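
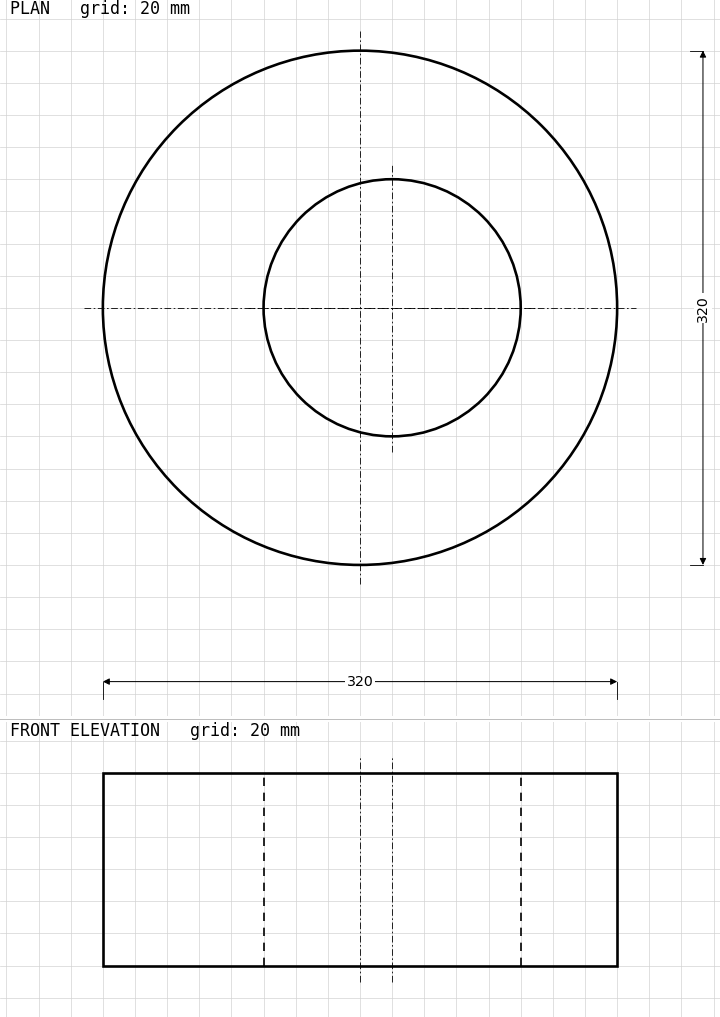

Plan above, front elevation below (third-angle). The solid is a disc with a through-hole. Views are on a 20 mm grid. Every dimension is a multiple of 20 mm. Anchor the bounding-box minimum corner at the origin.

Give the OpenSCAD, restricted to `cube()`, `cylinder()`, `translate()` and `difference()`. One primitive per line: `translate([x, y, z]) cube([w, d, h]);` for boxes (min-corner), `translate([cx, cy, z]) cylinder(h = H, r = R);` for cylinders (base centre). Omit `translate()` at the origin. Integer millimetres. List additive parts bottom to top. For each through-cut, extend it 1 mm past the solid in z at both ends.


difference() {
  translate([160, 160, 0]) cylinder(h = 120, r = 160);
  translate([180, 160, -1]) cylinder(h = 122, r = 80);
}


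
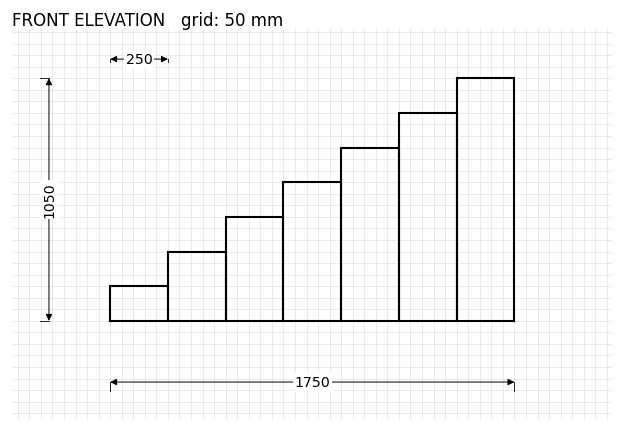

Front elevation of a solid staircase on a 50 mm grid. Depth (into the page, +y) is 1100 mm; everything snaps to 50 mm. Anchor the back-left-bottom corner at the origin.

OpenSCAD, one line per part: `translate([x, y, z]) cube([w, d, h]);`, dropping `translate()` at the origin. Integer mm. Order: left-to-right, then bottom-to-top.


cube([250, 1100, 150]);
translate([250, 0, 0]) cube([250, 1100, 300]);
translate([500, 0, 0]) cube([250, 1100, 450]);
translate([750, 0, 0]) cube([250, 1100, 600]);
translate([1000, 0, 0]) cube([250, 1100, 750]);
translate([1250, 0, 0]) cube([250, 1100, 900]);
translate([1500, 0, 0]) cube([250, 1100, 1050]);


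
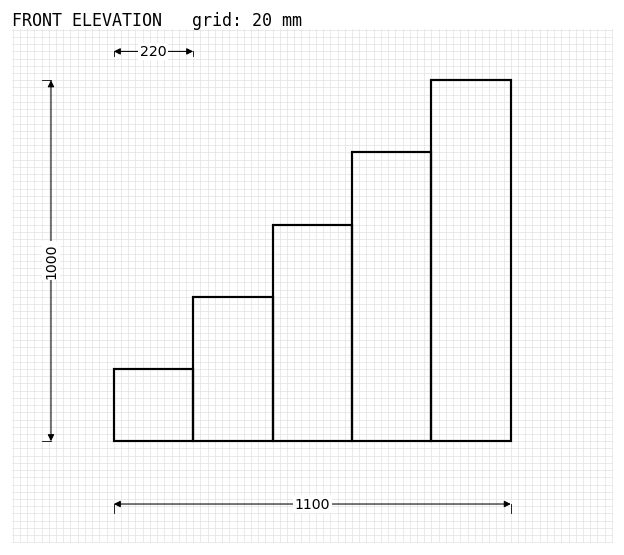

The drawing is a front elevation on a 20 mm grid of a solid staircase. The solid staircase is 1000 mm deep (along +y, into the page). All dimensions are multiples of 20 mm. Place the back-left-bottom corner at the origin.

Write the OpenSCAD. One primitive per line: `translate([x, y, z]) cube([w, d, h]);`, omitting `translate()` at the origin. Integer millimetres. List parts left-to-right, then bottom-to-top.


cube([220, 1000, 200]);
translate([220, 0, 0]) cube([220, 1000, 400]);
translate([440, 0, 0]) cube([220, 1000, 600]);
translate([660, 0, 0]) cube([220, 1000, 800]);
translate([880, 0, 0]) cube([220, 1000, 1000]);


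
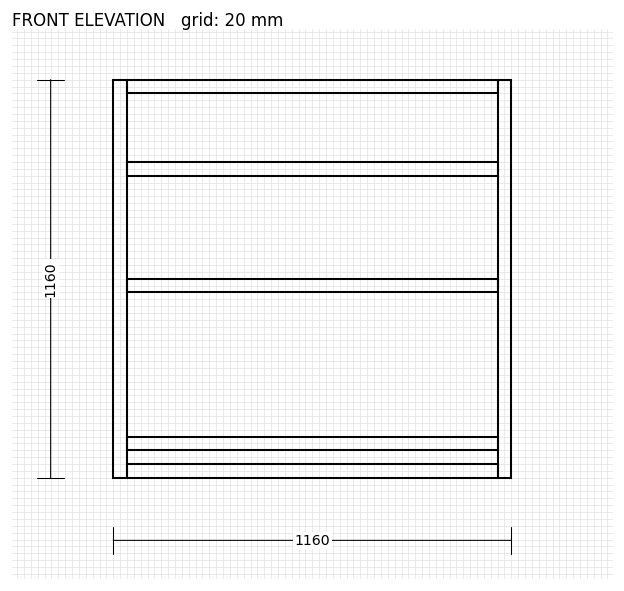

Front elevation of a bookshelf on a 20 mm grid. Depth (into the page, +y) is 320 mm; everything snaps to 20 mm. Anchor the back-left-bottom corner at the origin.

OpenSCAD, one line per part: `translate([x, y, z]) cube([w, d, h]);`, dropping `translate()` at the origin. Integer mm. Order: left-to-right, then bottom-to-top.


cube([40, 320, 1160]);
translate([40, 0, 0]) cube([1080, 320, 40]);
translate([40, 0, 80]) cube([1080, 320, 40]);
translate([40, 0, 540]) cube([1080, 320, 40]);
translate([40, 0, 880]) cube([1080, 320, 40]);
translate([40, 0, 1120]) cube([1080, 320, 40]);
translate([1120, 0, 0]) cube([40, 320, 1160]);


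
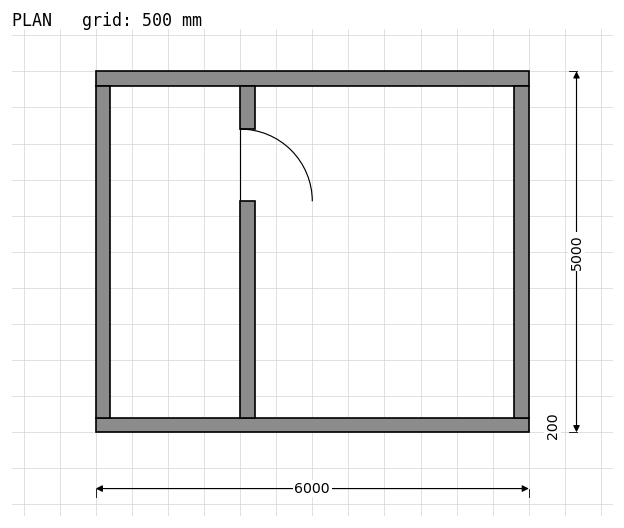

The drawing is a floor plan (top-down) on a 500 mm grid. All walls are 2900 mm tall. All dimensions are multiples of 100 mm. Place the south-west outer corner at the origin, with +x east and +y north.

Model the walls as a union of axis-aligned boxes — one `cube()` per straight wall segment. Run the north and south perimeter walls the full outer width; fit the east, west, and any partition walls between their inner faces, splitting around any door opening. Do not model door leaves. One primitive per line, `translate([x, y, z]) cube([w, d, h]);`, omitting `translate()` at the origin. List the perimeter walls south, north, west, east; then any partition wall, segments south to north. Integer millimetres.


cube([6000, 200, 2900]);
translate([0, 4800, 0]) cube([6000, 200, 2900]);
translate([0, 200, 0]) cube([200, 4600, 2900]);
translate([5800, 200, 0]) cube([200, 4600, 2900]);
translate([2000, 200, 0]) cube([200, 3000, 2900]);
translate([2000, 4200, 0]) cube([200, 600, 2900]);


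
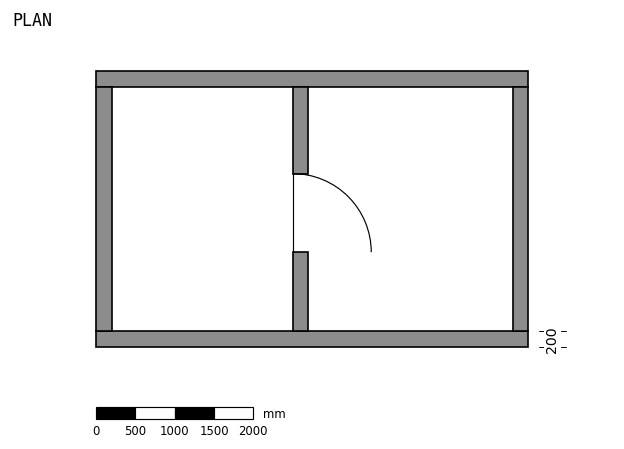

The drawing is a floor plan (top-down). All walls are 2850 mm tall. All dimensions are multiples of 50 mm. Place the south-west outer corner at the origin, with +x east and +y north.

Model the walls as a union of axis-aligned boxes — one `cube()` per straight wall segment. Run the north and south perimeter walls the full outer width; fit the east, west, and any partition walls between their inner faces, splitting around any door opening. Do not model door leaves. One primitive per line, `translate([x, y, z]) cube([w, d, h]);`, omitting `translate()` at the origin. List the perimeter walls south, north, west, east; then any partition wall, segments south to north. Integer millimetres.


cube([5500, 200, 2850]);
translate([0, 3300, 0]) cube([5500, 200, 2850]);
translate([0, 200, 0]) cube([200, 3100, 2850]);
translate([5300, 200, 0]) cube([200, 3100, 2850]);
translate([2500, 200, 0]) cube([200, 1000, 2850]);
translate([2500, 2200, 0]) cube([200, 1100, 2850]);


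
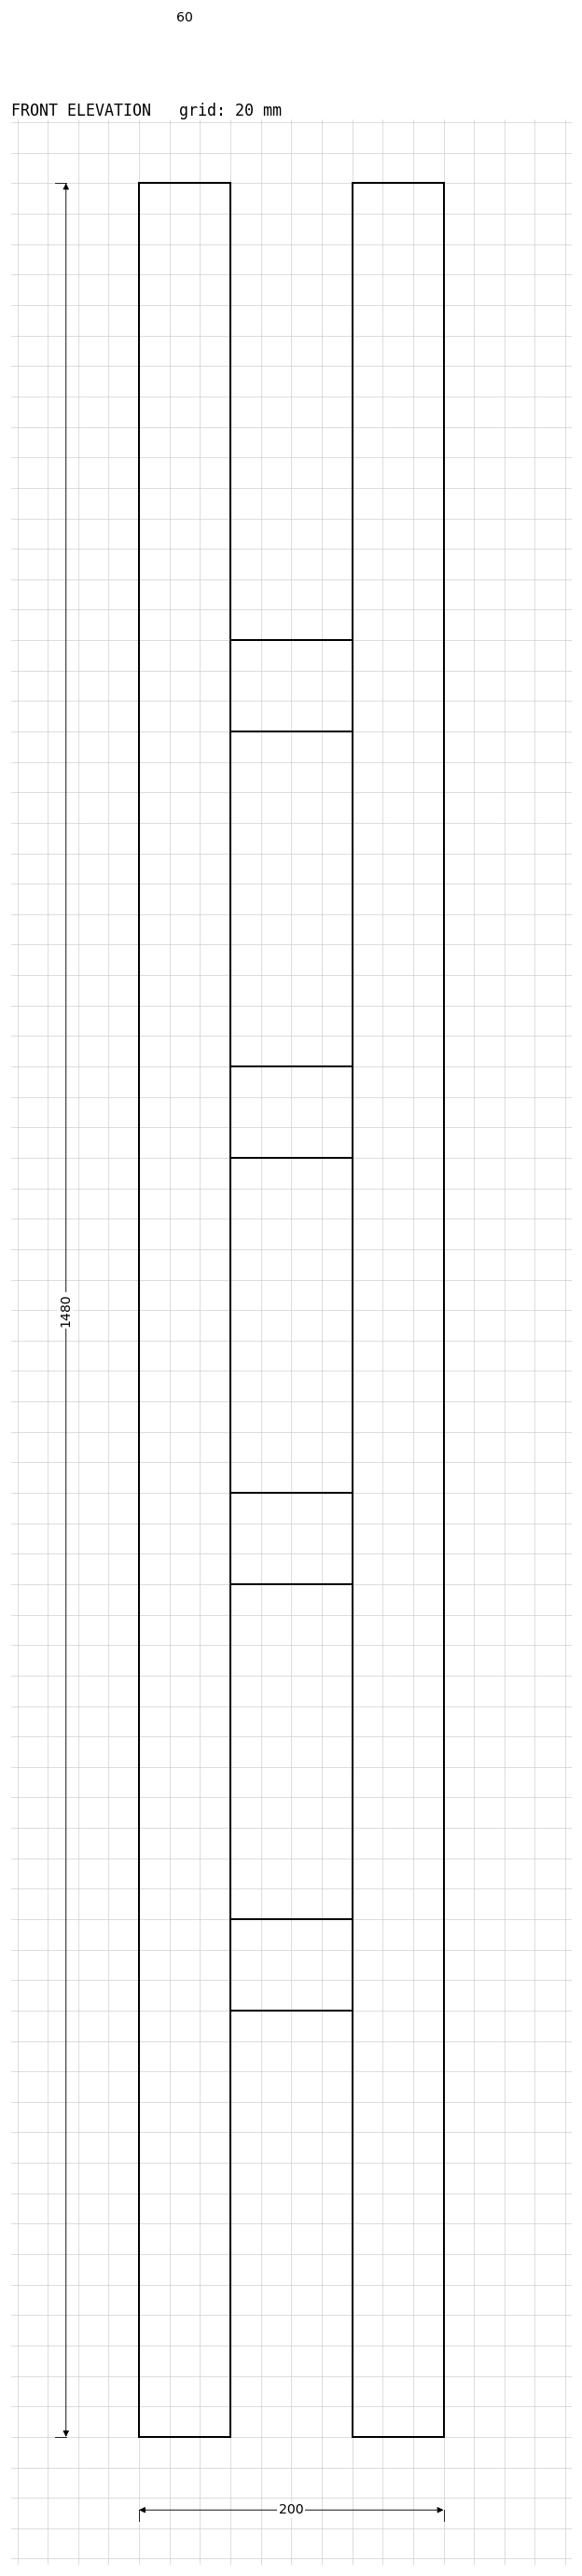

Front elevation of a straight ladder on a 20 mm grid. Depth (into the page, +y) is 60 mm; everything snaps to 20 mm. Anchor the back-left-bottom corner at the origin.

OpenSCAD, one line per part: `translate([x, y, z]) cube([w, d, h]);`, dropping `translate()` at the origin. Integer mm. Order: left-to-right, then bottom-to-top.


cube([60, 60, 1480]);
translate([60, 0, 280]) cube([80, 60, 60]);
translate([60, 0, 560]) cube([80, 60, 60]);
translate([60, 0, 840]) cube([80, 60, 60]);
translate([60, 0, 1120]) cube([80, 60, 60]);
translate([140, 0, 0]) cube([60, 60, 1480]);


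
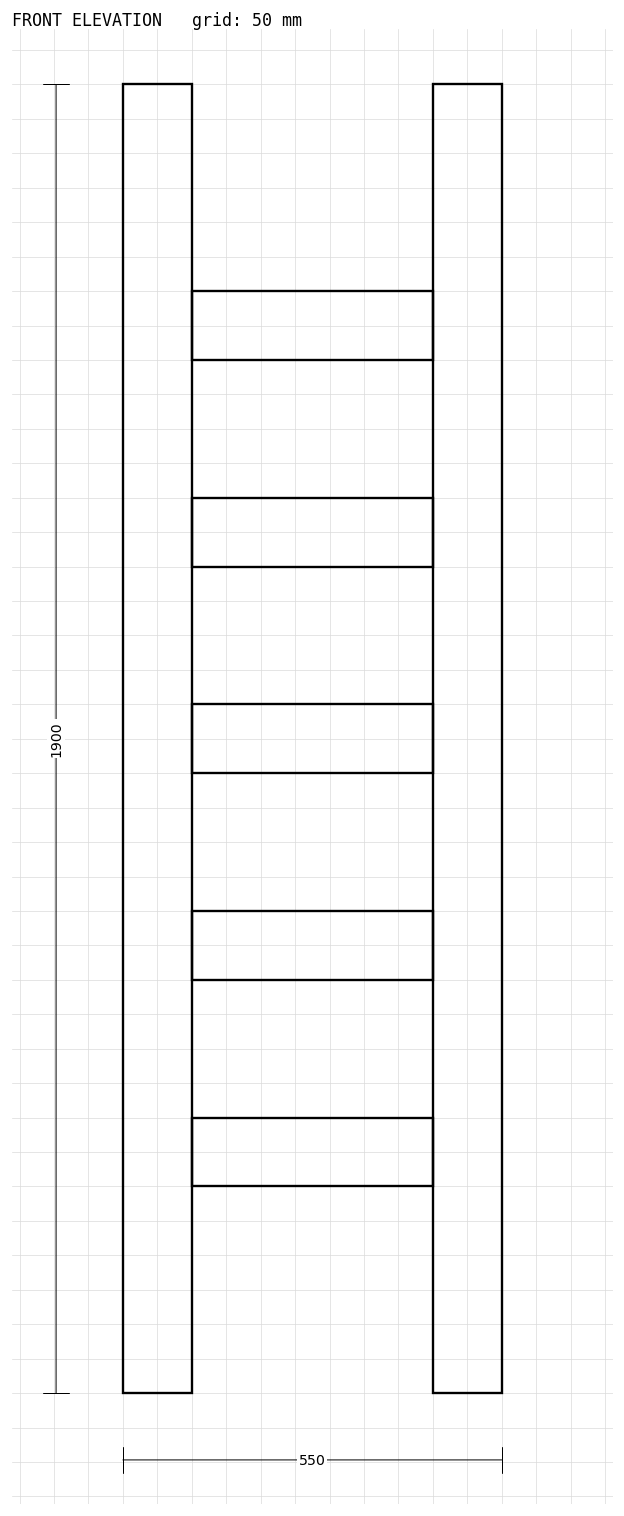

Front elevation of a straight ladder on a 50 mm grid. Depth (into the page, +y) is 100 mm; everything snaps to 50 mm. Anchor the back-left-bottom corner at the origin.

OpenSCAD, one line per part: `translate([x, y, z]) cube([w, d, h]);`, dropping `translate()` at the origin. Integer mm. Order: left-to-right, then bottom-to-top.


cube([100, 100, 1900]);
translate([100, 0, 300]) cube([350, 100, 100]);
translate([100, 0, 600]) cube([350, 100, 100]);
translate([100, 0, 900]) cube([350, 100, 100]);
translate([100, 0, 1200]) cube([350, 100, 100]);
translate([100, 0, 1500]) cube([350, 100, 100]);
translate([450, 0, 0]) cube([100, 100, 1900]);


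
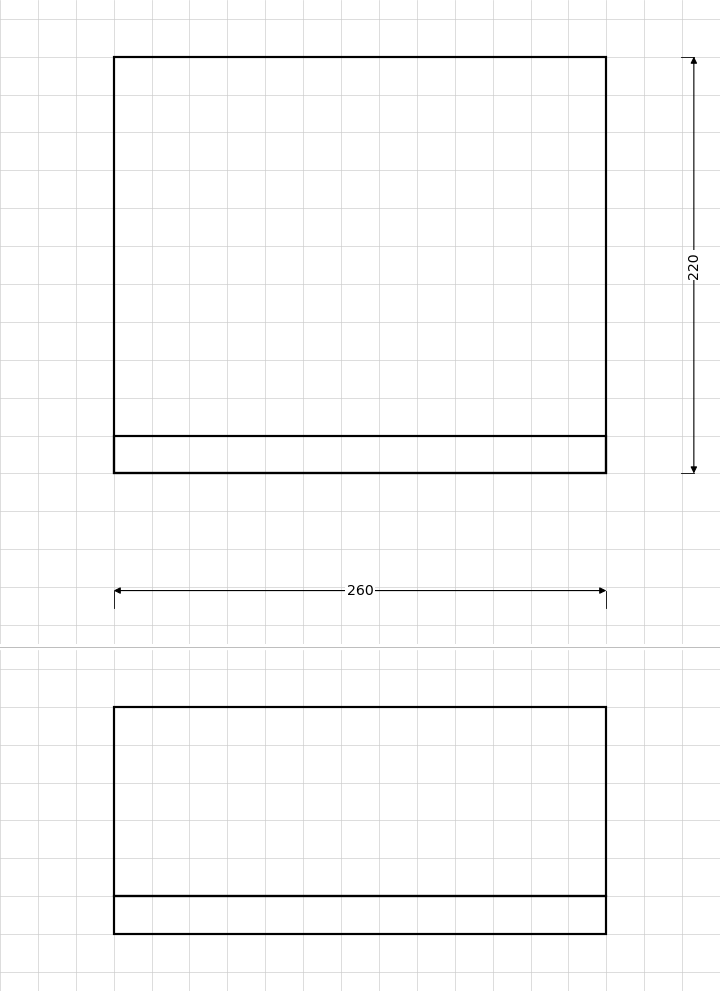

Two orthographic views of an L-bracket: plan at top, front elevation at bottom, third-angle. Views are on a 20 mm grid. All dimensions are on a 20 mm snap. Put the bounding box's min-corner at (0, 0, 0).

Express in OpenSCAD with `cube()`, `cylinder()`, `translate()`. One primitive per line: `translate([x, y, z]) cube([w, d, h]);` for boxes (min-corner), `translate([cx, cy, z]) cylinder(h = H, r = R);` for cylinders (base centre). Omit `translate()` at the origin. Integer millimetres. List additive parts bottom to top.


cube([260, 220, 20]);
translate([0, 0, 20]) cube([260, 20, 100]);


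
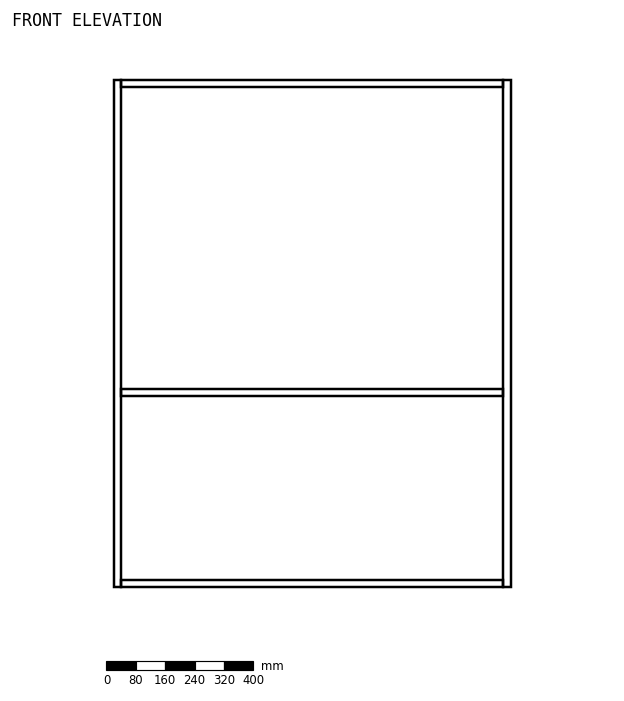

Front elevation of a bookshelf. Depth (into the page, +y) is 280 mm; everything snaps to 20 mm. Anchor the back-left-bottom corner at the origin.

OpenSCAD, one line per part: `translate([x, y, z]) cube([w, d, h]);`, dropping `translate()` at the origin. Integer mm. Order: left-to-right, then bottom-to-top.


cube([20, 280, 1380]);
translate([20, 0, 0]) cube([1040, 280, 20]);
translate([20, 0, 520]) cube([1040, 280, 20]);
translate([20, 0, 1360]) cube([1040, 280, 20]);
translate([1060, 0, 0]) cube([20, 280, 1380]);


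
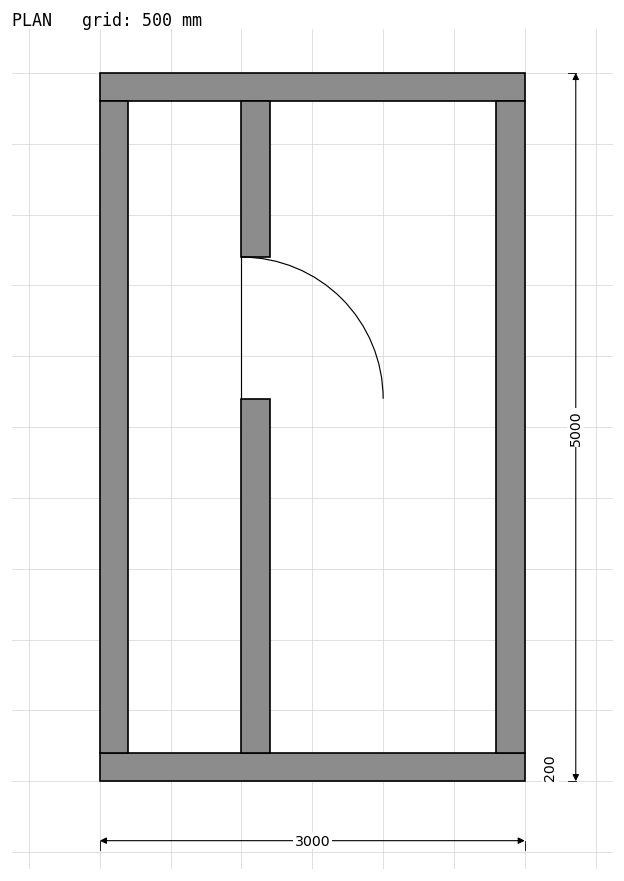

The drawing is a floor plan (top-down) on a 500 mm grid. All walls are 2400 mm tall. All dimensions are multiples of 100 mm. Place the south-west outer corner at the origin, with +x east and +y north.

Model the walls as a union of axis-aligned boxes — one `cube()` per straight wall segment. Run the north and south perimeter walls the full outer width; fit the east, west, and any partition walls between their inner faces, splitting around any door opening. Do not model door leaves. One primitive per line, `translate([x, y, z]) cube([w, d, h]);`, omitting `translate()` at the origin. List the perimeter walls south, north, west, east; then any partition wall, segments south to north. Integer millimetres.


cube([3000, 200, 2400]);
translate([0, 4800, 0]) cube([3000, 200, 2400]);
translate([0, 200, 0]) cube([200, 4600, 2400]);
translate([2800, 200, 0]) cube([200, 4600, 2400]);
translate([1000, 200, 0]) cube([200, 2500, 2400]);
translate([1000, 3700, 0]) cube([200, 1100, 2400]);


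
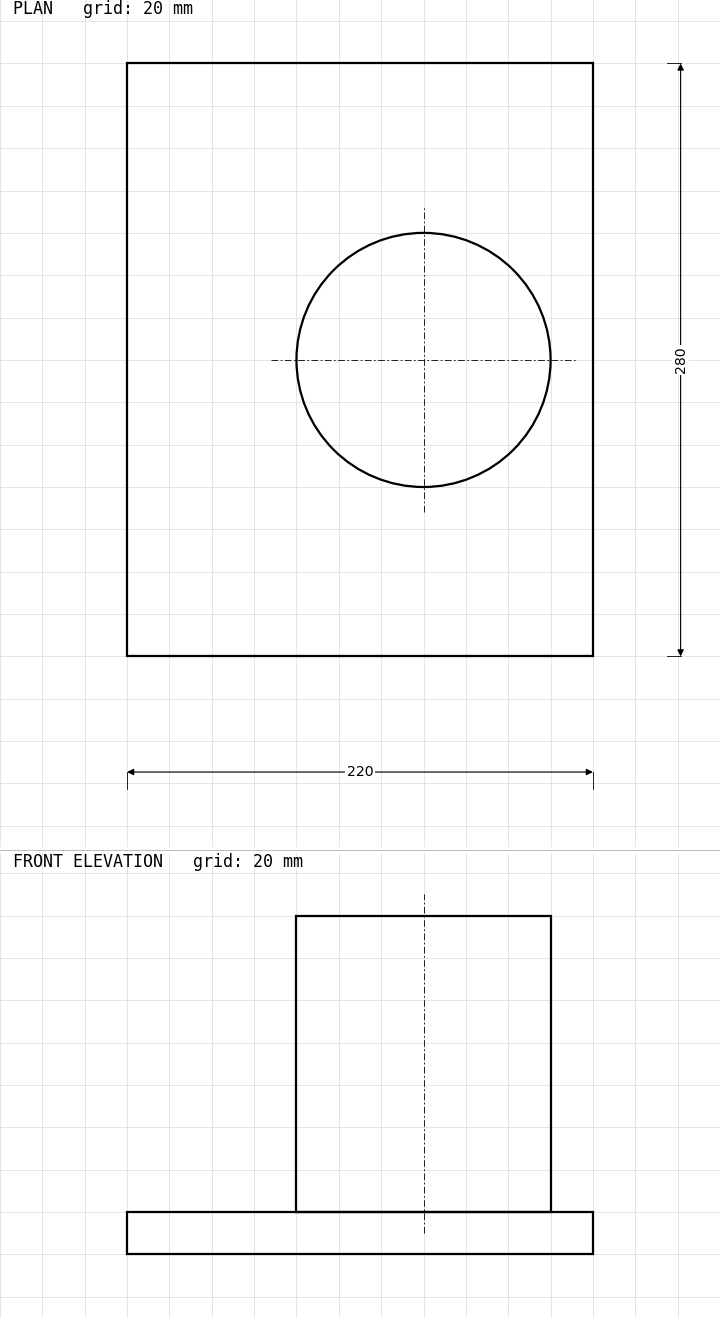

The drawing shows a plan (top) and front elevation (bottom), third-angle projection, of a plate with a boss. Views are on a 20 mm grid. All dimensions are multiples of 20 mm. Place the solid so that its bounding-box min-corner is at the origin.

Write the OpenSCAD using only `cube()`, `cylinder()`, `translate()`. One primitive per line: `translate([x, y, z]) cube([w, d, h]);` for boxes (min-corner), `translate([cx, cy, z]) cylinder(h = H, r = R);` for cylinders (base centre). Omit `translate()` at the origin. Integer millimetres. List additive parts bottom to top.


cube([220, 280, 20]);
translate([140, 140, 20]) cylinder(h = 140, r = 60);


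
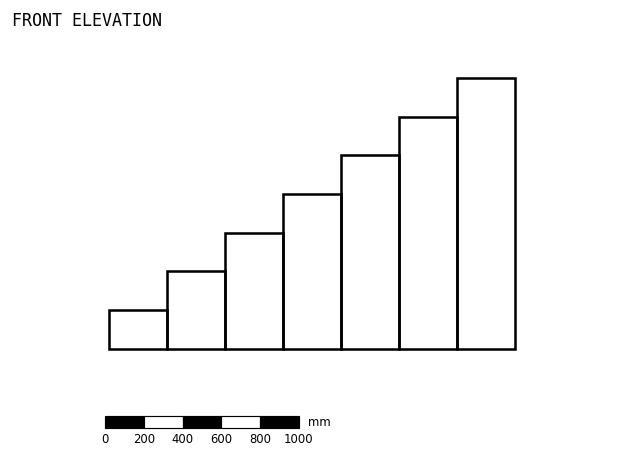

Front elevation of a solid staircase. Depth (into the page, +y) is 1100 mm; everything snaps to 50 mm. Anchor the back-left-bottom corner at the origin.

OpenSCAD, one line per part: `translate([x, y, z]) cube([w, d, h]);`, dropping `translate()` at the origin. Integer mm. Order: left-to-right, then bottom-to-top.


cube([300, 1100, 200]);
translate([300, 0, 0]) cube([300, 1100, 400]);
translate([600, 0, 0]) cube([300, 1100, 600]);
translate([900, 0, 0]) cube([300, 1100, 800]);
translate([1200, 0, 0]) cube([300, 1100, 1000]);
translate([1500, 0, 0]) cube([300, 1100, 1200]);
translate([1800, 0, 0]) cube([300, 1100, 1400]);


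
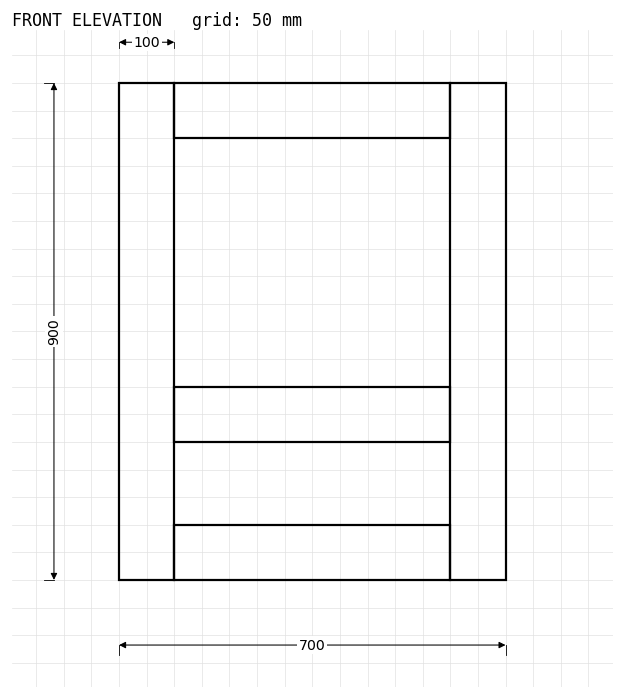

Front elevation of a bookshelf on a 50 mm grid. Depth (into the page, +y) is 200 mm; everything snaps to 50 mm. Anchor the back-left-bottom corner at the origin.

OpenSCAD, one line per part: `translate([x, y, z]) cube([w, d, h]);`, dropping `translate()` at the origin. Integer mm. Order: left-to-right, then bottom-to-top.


cube([100, 200, 900]);
translate([100, 0, 0]) cube([500, 200, 100]);
translate([100, 0, 250]) cube([500, 200, 100]);
translate([100, 0, 800]) cube([500, 200, 100]);
translate([600, 0, 0]) cube([100, 200, 900]);


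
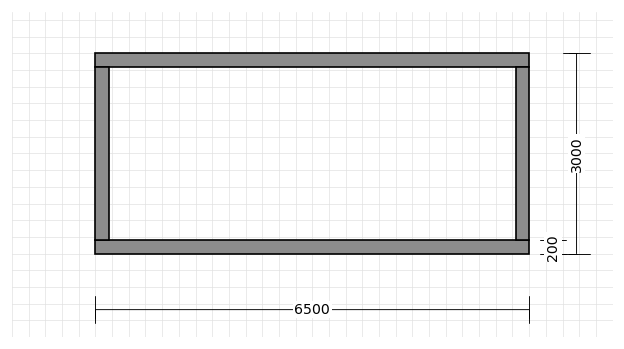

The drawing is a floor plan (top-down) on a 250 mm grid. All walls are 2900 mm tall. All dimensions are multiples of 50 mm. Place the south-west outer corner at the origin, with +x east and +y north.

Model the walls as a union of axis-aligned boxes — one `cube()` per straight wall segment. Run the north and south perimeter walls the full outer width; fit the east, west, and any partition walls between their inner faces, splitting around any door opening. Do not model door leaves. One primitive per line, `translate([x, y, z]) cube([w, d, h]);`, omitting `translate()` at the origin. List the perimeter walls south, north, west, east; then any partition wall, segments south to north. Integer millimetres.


cube([6500, 200, 2900]);
translate([0, 2800, 0]) cube([6500, 200, 2900]);
translate([0, 200, 0]) cube([200, 2600, 2900]);
translate([6300, 200, 0]) cube([200, 2600, 2900]);


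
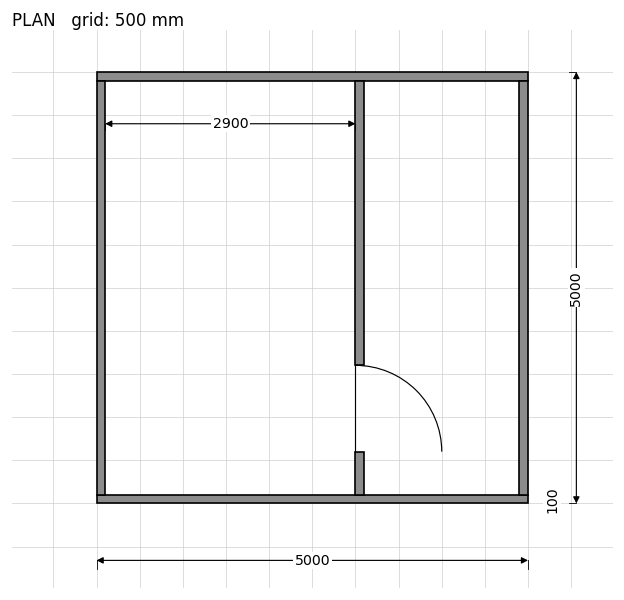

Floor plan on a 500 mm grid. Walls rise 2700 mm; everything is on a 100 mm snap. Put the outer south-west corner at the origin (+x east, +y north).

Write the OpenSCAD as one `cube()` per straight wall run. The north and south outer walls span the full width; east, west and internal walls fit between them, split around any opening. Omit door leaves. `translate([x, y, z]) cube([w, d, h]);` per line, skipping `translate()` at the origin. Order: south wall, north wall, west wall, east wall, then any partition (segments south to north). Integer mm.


cube([5000, 100, 2700]);
translate([0, 4900, 0]) cube([5000, 100, 2700]);
translate([0, 100, 0]) cube([100, 4800, 2700]);
translate([4900, 100, 0]) cube([100, 4800, 2700]);
translate([3000, 100, 0]) cube([100, 500, 2700]);
translate([3000, 1600, 0]) cube([100, 3300, 2700]);


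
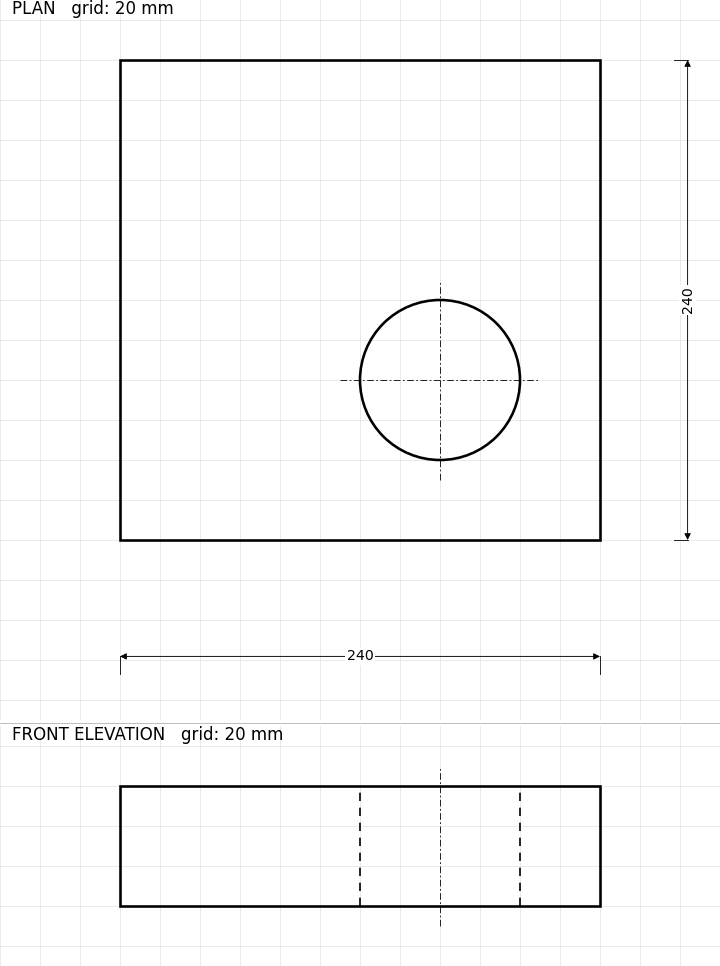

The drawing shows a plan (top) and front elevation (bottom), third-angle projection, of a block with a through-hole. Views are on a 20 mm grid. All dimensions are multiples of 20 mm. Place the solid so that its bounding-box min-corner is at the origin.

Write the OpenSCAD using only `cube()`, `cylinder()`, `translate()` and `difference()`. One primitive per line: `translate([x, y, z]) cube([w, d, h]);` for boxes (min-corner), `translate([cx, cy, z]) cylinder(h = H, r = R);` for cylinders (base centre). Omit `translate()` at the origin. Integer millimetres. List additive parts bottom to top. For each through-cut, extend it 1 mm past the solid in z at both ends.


difference() {
  cube([240, 240, 60]);
  translate([160, 80, -1]) cylinder(h = 62, r = 40);
}


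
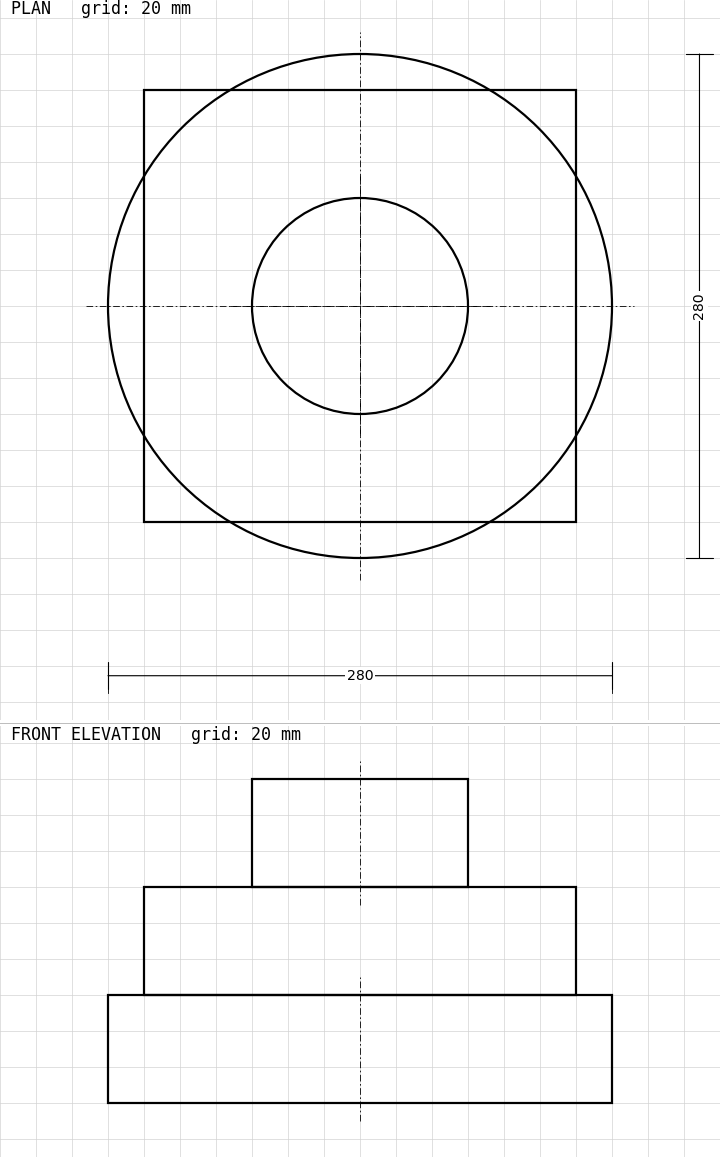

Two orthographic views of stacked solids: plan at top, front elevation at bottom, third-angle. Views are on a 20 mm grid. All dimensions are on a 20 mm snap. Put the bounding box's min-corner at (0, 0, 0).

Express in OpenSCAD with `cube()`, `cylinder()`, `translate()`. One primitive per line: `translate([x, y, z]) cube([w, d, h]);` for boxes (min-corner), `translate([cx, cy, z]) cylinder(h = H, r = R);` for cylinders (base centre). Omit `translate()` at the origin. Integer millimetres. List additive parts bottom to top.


translate([140, 140, 0]) cylinder(h = 60, r = 140);
translate([20, 20, 60]) cube([240, 240, 60]);
translate([140, 140, 120]) cylinder(h = 60, r = 60);


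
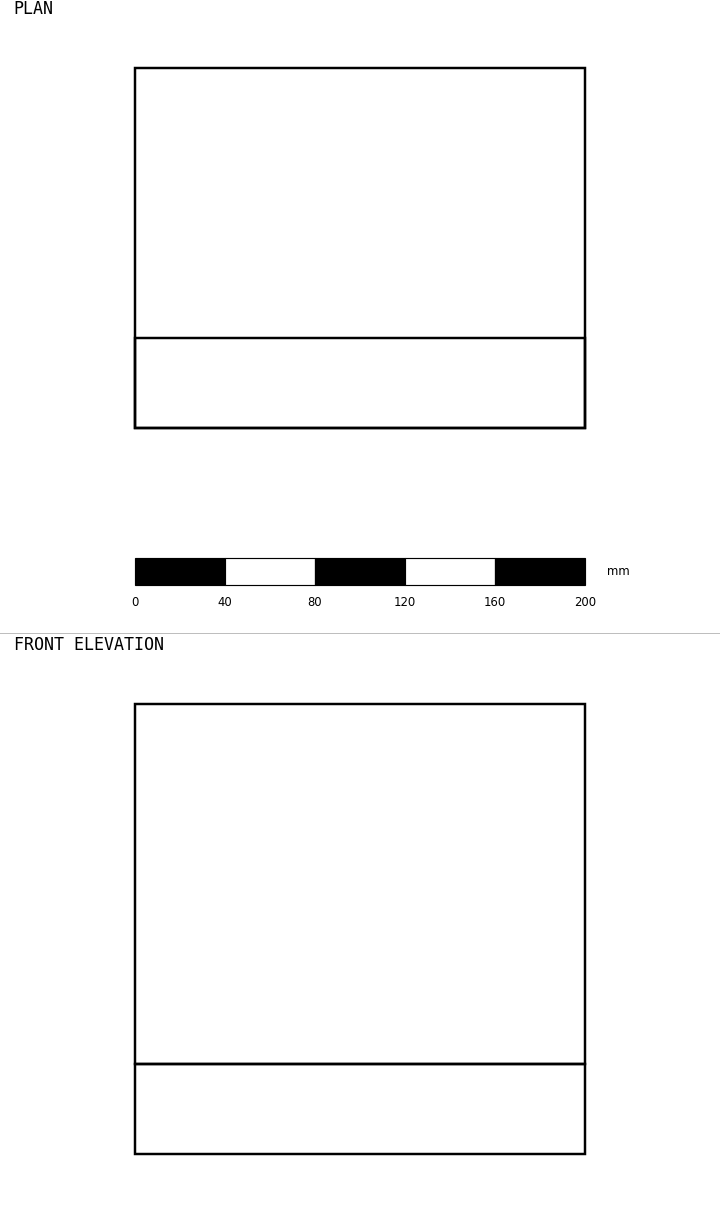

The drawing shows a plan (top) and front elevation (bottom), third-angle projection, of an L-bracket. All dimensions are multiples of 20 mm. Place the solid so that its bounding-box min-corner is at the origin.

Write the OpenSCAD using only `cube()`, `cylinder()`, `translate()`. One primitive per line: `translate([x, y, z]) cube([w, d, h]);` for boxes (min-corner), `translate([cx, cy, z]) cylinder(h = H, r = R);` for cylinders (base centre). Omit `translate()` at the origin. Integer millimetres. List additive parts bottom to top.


cube([200, 160, 40]);
translate([0, 0, 40]) cube([200, 40, 160]);


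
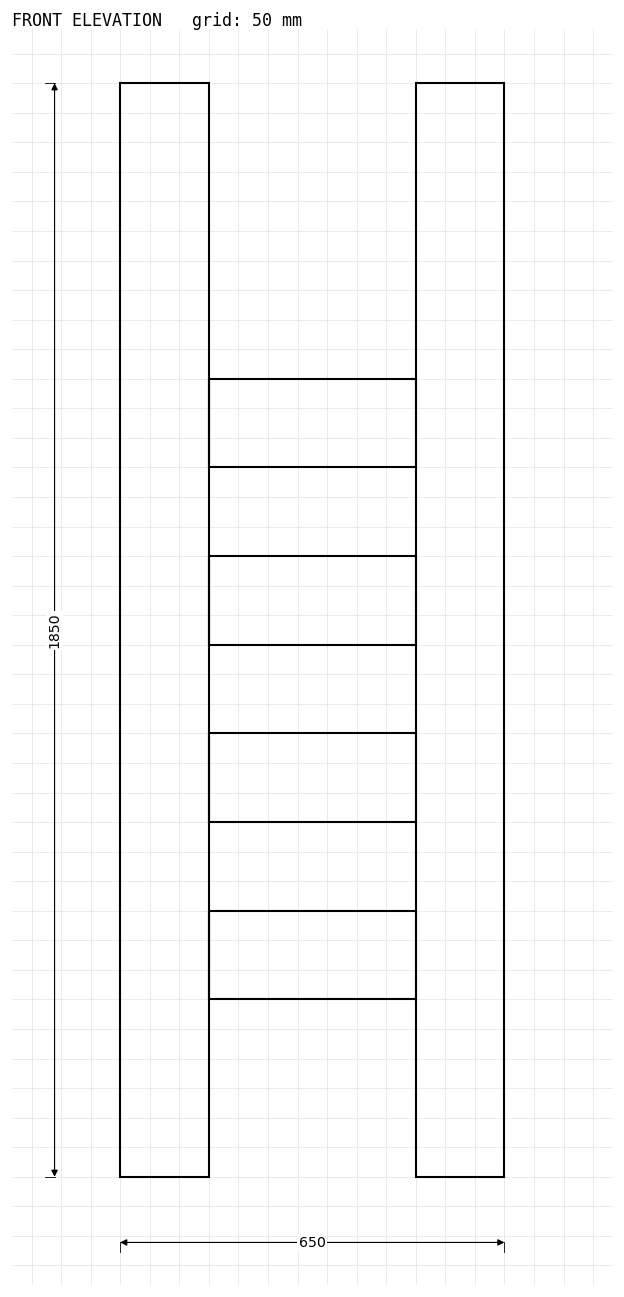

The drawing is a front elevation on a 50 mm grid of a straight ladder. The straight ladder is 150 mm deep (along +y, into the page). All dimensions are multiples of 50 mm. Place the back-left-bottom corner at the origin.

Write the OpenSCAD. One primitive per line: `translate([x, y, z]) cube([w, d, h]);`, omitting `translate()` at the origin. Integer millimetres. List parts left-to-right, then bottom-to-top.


cube([150, 150, 1850]);
translate([150, 0, 300]) cube([350, 150, 150]);
translate([150, 0, 600]) cube([350, 150, 150]);
translate([150, 0, 900]) cube([350, 150, 150]);
translate([150, 0, 1200]) cube([350, 150, 150]);
translate([500, 0, 0]) cube([150, 150, 1850]);


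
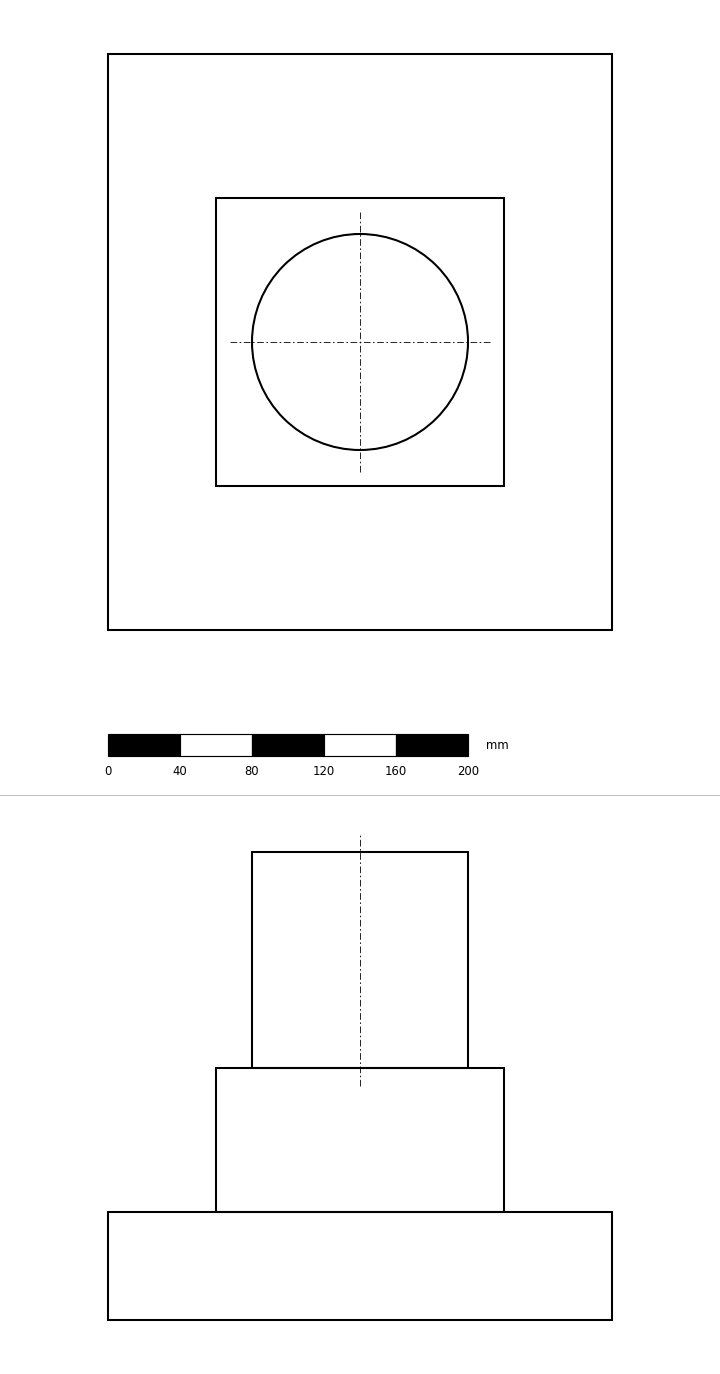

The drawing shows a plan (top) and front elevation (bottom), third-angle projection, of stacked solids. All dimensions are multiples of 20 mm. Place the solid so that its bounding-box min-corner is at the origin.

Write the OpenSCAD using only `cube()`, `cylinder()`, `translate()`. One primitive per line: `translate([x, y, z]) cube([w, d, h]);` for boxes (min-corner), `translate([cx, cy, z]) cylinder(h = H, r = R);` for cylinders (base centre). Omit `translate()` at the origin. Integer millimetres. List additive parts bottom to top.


cube([280, 320, 60]);
translate([60, 80, 60]) cube([160, 160, 80]);
translate([140, 160, 140]) cylinder(h = 120, r = 60);


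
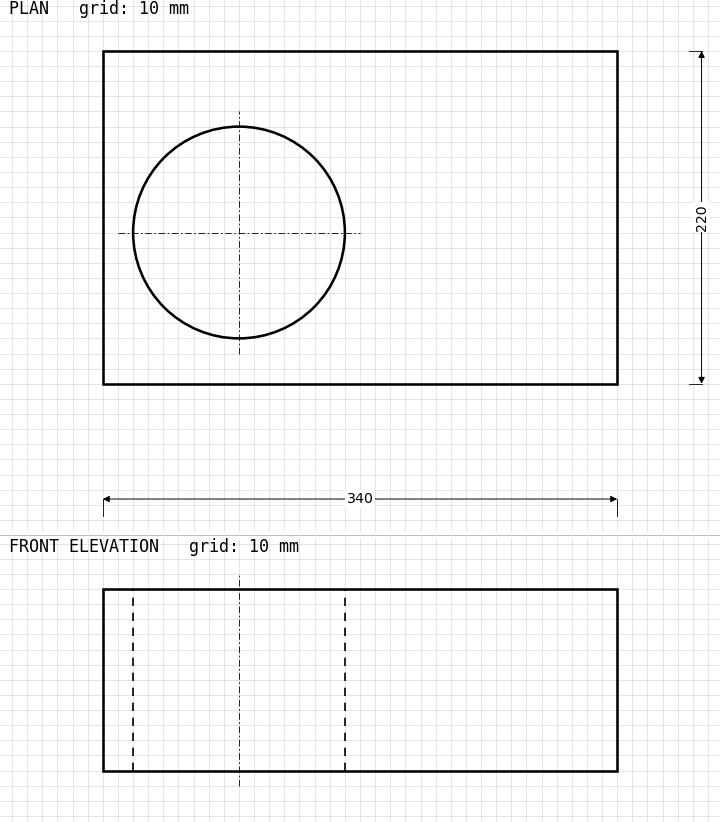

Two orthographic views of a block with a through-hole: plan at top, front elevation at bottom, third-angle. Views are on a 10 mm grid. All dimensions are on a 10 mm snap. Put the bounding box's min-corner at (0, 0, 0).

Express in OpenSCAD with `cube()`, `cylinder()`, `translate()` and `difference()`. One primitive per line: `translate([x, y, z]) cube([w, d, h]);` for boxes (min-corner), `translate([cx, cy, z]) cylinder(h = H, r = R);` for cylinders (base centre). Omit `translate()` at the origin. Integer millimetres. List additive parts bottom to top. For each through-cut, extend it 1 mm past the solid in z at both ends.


difference() {
  cube([340, 220, 120]);
  translate([90, 100, -1]) cylinder(h = 122, r = 70);
}


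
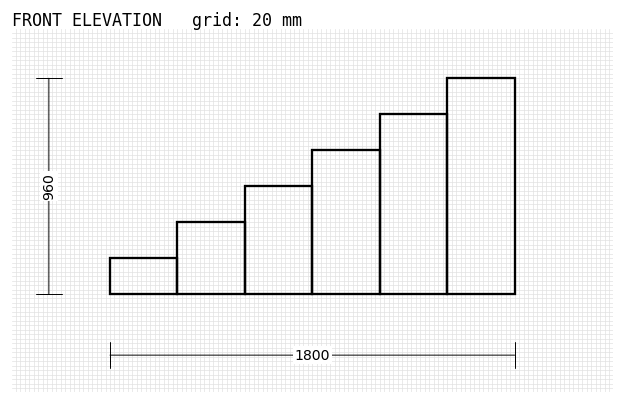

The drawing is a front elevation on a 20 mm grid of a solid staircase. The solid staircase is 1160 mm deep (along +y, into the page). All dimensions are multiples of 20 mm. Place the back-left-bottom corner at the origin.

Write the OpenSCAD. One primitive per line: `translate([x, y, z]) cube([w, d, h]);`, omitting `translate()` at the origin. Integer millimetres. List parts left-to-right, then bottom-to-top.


cube([300, 1160, 160]);
translate([300, 0, 0]) cube([300, 1160, 320]);
translate([600, 0, 0]) cube([300, 1160, 480]);
translate([900, 0, 0]) cube([300, 1160, 640]);
translate([1200, 0, 0]) cube([300, 1160, 800]);
translate([1500, 0, 0]) cube([300, 1160, 960]);


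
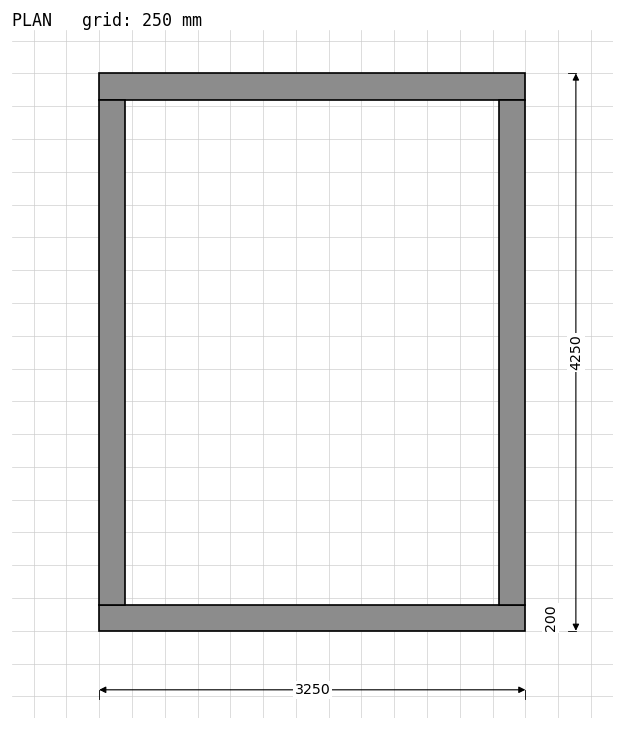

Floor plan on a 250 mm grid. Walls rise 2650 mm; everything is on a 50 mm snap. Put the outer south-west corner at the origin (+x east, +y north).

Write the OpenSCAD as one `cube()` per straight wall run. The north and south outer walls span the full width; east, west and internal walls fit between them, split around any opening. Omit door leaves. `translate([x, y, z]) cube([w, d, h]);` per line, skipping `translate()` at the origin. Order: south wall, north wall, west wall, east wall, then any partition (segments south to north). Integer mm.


cube([3250, 200, 2650]);
translate([0, 4050, 0]) cube([3250, 200, 2650]);
translate([0, 200, 0]) cube([200, 3850, 2650]);
translate([3050, 200, 0]) cube([200, 3850, 2650]);


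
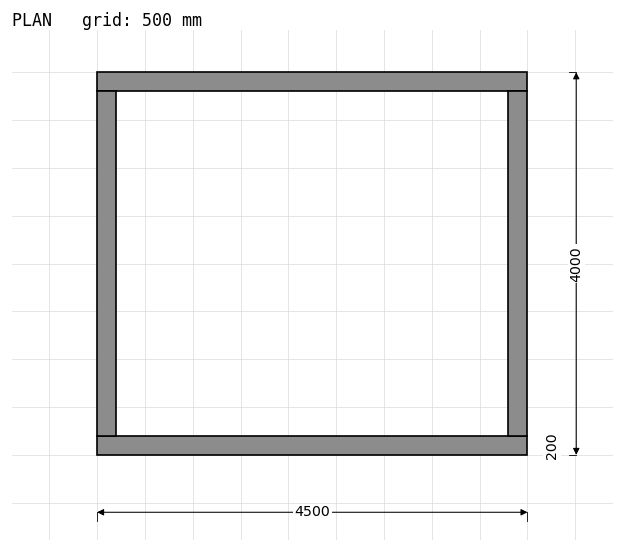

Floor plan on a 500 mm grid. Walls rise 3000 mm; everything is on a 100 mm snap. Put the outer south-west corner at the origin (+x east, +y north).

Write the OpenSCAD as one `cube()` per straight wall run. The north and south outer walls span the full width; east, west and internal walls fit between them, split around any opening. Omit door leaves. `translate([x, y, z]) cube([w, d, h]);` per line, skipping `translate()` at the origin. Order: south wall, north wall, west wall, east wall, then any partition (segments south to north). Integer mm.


cube([4500, 200, 3000]);
translate([0, 3800, 0]) cube([4500, 200, 3000]);
translate([0, 200, 0]) cube([200, 3600, 3000]);
translate([4300, 200, 0]) cube([200, 3600, 3000]);


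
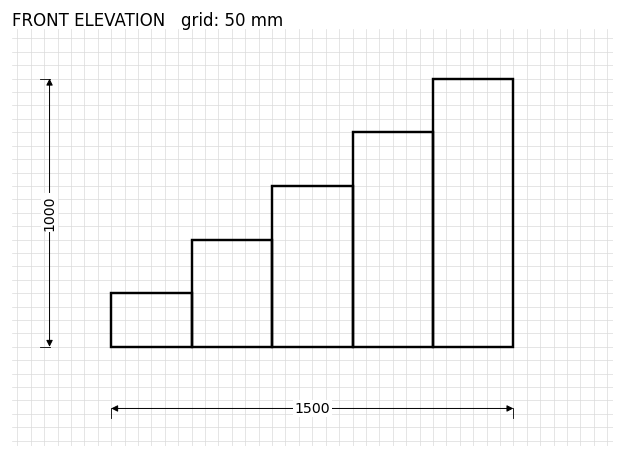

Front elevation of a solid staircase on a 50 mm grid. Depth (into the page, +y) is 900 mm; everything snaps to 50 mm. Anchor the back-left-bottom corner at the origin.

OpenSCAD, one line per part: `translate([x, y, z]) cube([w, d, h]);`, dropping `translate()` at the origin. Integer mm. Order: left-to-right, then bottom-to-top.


cube([300, 900, 200]);
translate([300, 0, 0]) cube([300, 900, 400]);
translate([600, 0, 0]) cube([300, 900, 600]);
translate([900, 0, 0]) cube([300, 900, 800]);
translate([1200, 0, 0]) cube([300, 900, 1000]);


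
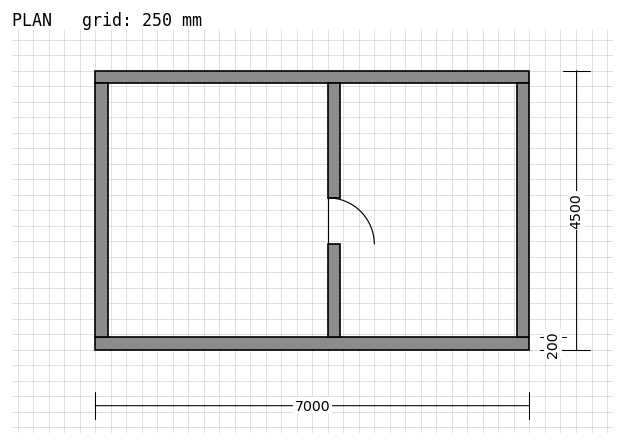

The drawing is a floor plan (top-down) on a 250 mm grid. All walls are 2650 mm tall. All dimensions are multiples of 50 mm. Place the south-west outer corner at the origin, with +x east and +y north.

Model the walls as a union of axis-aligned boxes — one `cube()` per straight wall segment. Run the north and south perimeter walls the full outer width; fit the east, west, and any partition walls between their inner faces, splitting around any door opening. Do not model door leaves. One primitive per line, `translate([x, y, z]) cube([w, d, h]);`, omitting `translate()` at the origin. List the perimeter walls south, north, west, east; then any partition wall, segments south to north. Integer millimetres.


cube([7000, 200, 2650]);
translate([0, 4300, 0]) cube([7000, 200, 2650]);
translate([0, 200, 0]) cube([200, 4100, 2650]);
translate([6800, 200, 0]) cube([200, 4100, 2650]);
translate([3750, 200, 0]) cube([200, 1500, 2650]);
translate([3750, 2450, 0]) cube([200, 1850, 2650]);


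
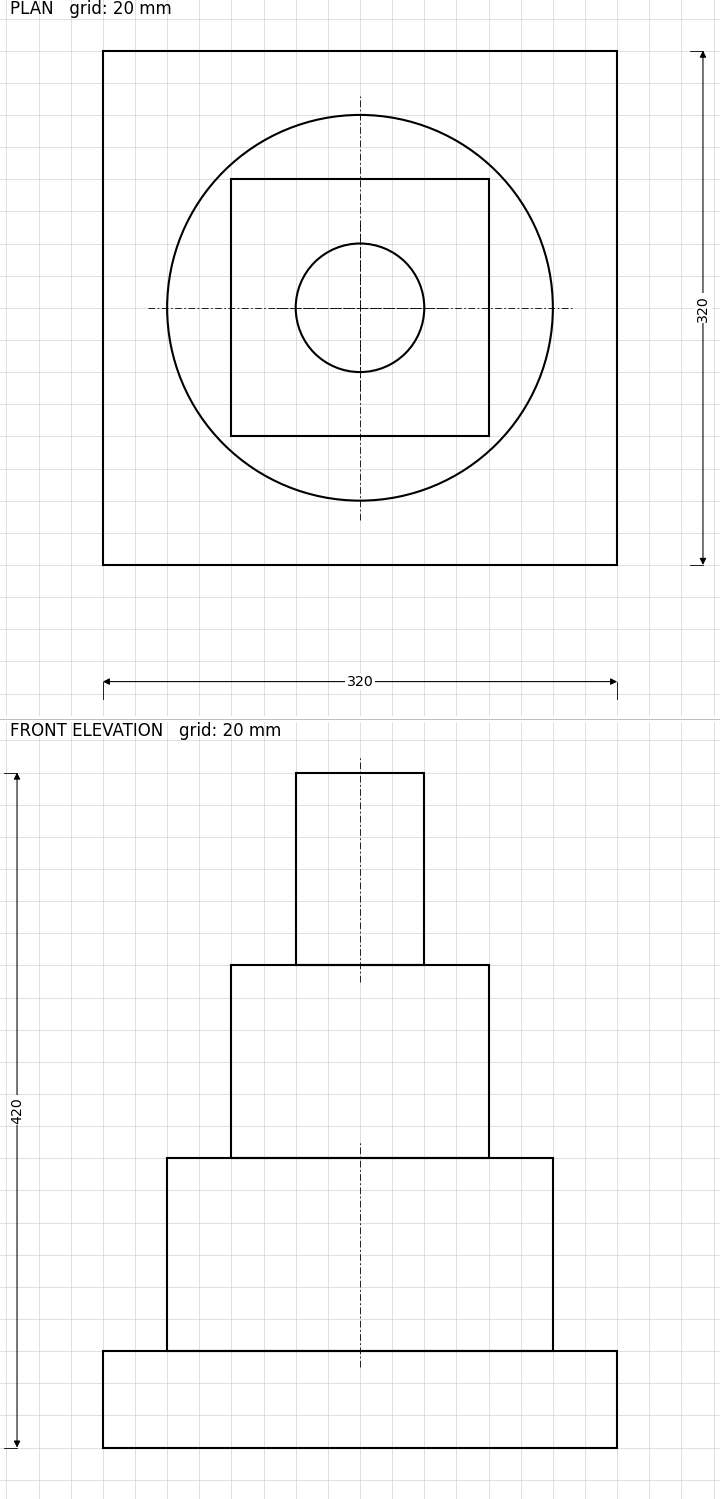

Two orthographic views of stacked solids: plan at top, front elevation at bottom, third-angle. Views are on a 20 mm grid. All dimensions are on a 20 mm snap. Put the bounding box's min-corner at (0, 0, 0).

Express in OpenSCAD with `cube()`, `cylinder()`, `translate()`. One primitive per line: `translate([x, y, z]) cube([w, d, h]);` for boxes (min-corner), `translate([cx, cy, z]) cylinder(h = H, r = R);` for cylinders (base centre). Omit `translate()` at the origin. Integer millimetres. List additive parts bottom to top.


cube([320, 320, 60]);
translate([160, 160, 60]) cylinder(h = 120, r = 120);
translate([80, 80, 180]) cube([160, 160, 120]);
translate([160, 160, 300]) cylinder(h = 120, r = 40);


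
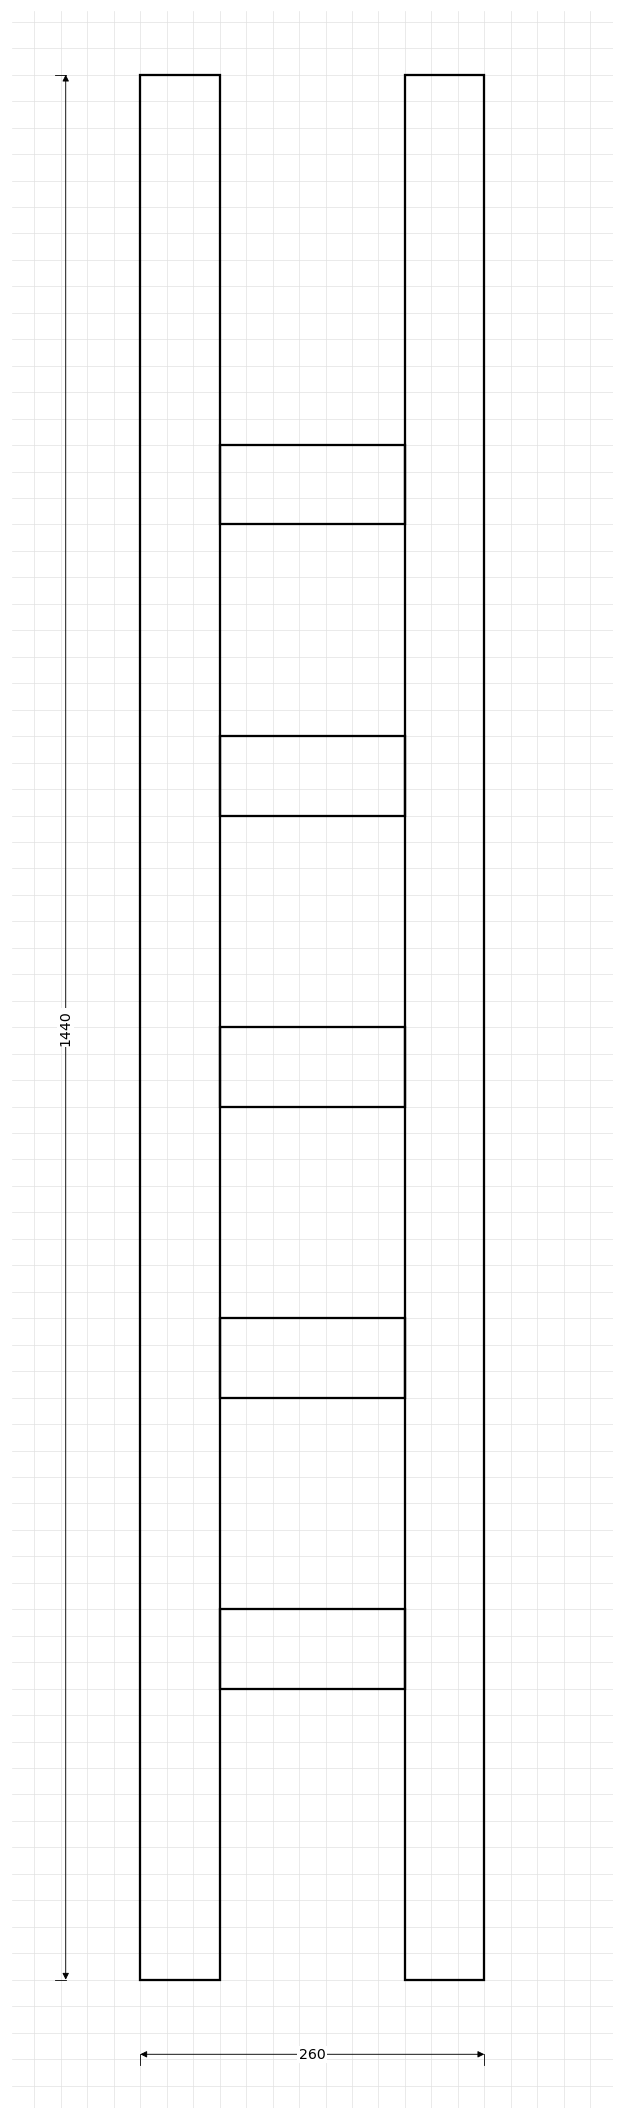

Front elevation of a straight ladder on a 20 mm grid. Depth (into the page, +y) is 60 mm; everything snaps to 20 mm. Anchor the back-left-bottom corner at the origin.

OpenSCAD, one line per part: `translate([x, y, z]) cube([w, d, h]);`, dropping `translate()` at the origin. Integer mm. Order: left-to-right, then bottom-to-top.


cube([60, 60, 1440]);
translate([60, 0, 220]) cube([140, 60, 60]);
translate([60, 0, 440]) cube([140, 60, 60]);
translate([60, 0, 660]) cube([140, 60, 60]);
translate([60, 0, 880]) cube([140, 60, 60]);
translate([60, 0, 1100]) cube([140, 60, 60]);
translate([200, 0, 0]) cube([60, 60, 1440]);


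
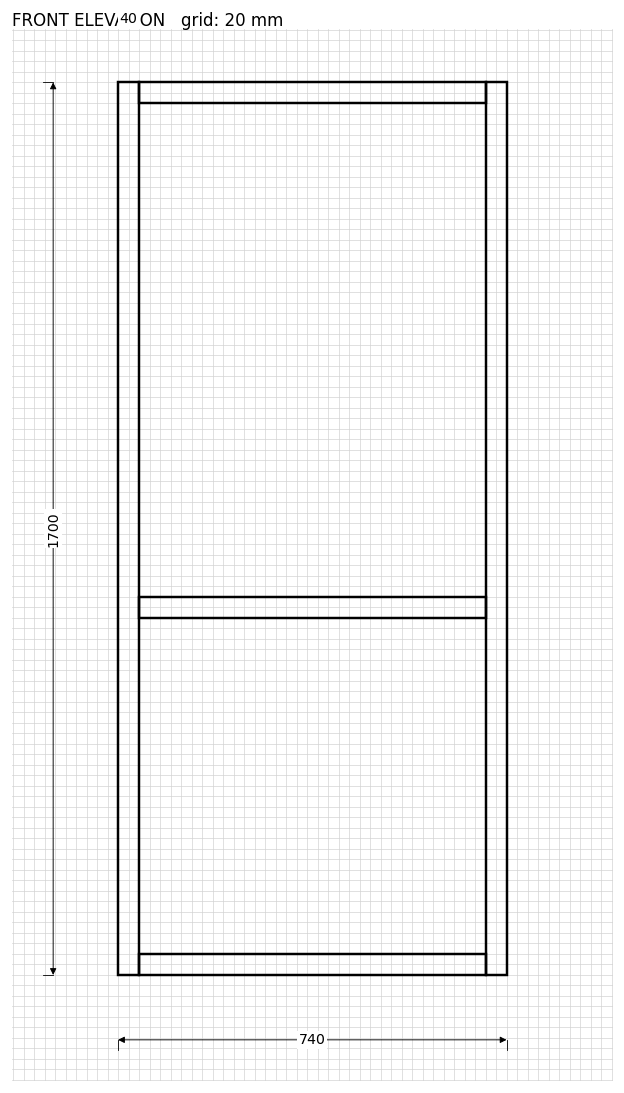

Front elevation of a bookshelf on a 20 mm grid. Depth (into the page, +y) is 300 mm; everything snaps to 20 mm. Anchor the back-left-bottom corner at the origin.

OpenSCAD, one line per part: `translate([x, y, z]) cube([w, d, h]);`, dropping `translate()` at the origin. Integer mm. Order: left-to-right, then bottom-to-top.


cube([40, 300, 1700]);
translate([40, 0, 0]) cube([660, 300, 40]);
translate([40, 0, 680]) cube([660, 300, 40]);
translate([40, 0, 1660]) cube([660, 300, 40]);
translate([700, 0, 0]) cube([40, 300, 1700]);


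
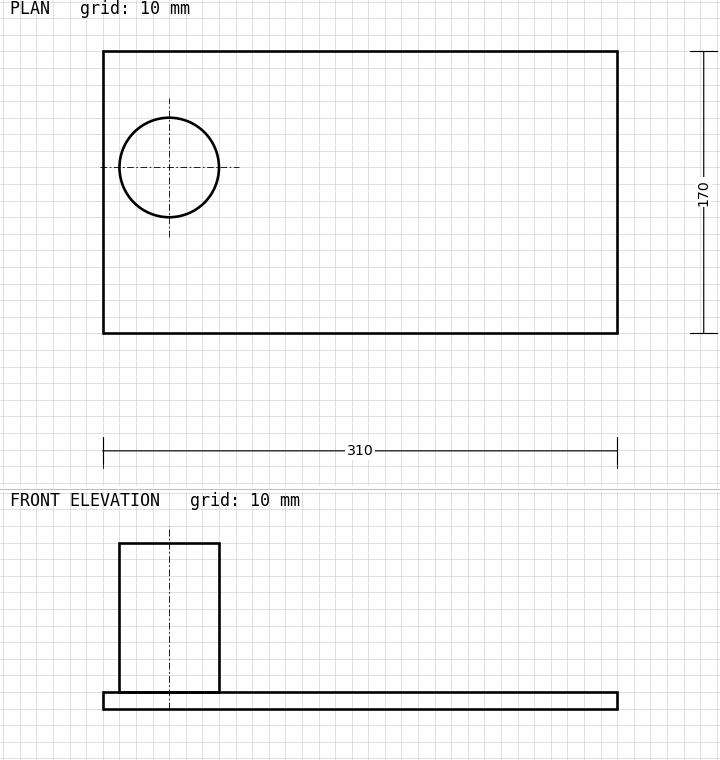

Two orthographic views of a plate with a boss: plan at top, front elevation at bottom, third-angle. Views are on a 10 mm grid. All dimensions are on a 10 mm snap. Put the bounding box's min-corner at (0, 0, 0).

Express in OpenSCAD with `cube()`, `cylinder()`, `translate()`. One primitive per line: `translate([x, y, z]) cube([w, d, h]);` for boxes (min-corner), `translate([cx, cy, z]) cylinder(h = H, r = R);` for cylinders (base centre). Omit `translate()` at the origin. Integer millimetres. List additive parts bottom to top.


cube([310, 170, 10]);
translate([40, 100, 10]) cylinder(h = 90, r = 30);


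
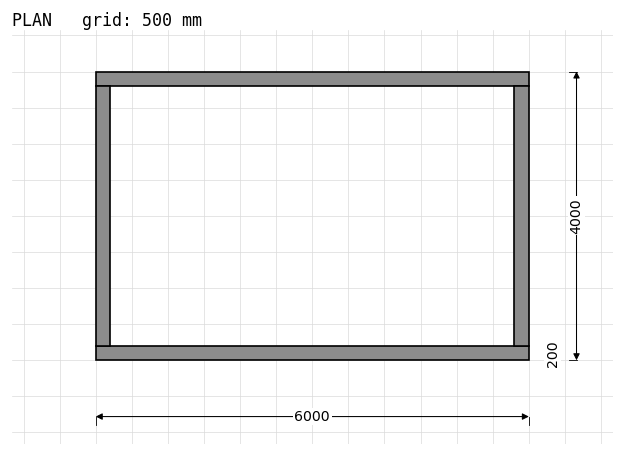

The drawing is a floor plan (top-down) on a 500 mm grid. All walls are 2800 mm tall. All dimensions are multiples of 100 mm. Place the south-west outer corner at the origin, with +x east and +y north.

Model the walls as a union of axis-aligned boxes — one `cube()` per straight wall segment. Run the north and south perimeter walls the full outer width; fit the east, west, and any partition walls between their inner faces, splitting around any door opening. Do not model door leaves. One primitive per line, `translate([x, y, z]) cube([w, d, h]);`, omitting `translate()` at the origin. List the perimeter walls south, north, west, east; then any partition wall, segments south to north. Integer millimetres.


cube([6000, 200, 2800]);
translate([0, 3800, 0]) cube([6000, 200, 2800]);
translate([0, 200, 0]) cube([200, 3600, 2800]);
translate([5800, 200, 0]) cube([200, 3600, 2800]);


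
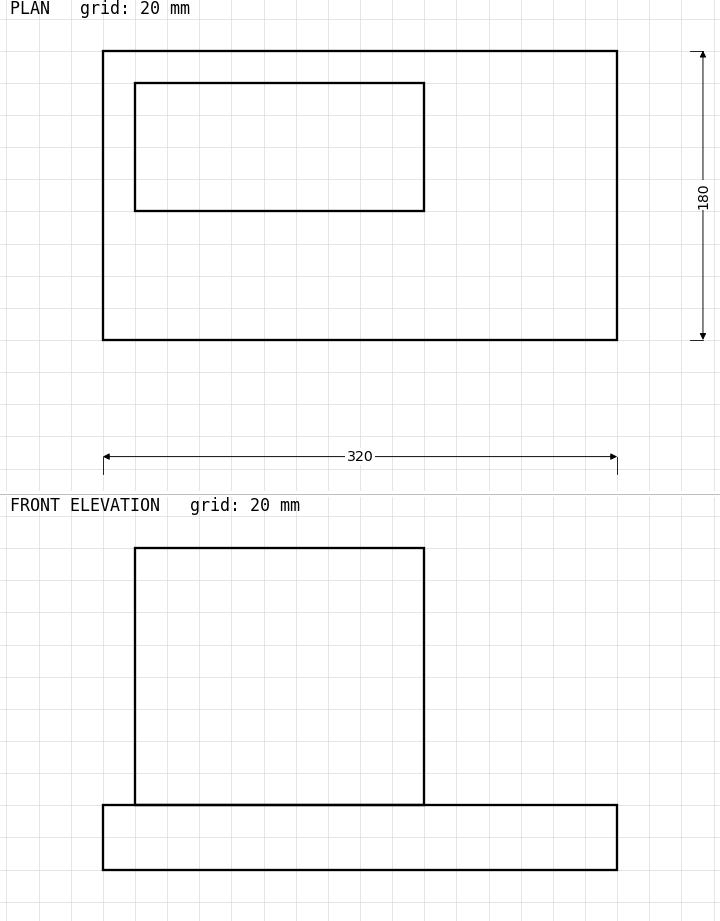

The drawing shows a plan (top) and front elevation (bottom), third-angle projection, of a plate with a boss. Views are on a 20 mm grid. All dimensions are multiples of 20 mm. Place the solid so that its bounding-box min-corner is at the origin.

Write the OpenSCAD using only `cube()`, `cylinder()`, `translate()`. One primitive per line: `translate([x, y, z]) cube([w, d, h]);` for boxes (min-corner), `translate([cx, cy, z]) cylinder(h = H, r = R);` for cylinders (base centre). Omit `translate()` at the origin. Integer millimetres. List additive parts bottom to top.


cube([320, 180, 40]);
translate([20, 80, 40]) cube([180, 80, 160]);


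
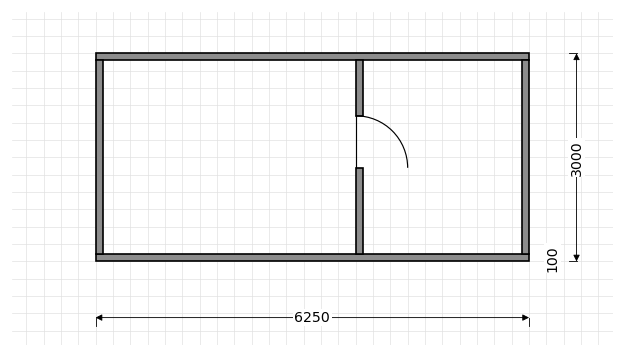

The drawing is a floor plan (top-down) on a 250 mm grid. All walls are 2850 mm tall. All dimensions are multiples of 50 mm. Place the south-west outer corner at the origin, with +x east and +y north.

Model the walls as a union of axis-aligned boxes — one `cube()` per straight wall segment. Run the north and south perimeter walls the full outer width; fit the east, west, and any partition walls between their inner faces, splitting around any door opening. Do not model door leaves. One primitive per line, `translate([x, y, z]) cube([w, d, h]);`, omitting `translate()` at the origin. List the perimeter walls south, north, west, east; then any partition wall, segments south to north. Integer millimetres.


cube([6250, 100, 2850]);
translate([0, 2900, 0]) cube([6250, 100, 2850]);
translate([0, 100, 0]) cube([100, 2800, 2850]);
translate([6150, 100, 0]) cube([100, 2800, 2850]);
translate([3750, 100, 0]) cube([100, 1250, 2850]);
translate([3750, 2100, 0]) cube([100, 800, 2850]);


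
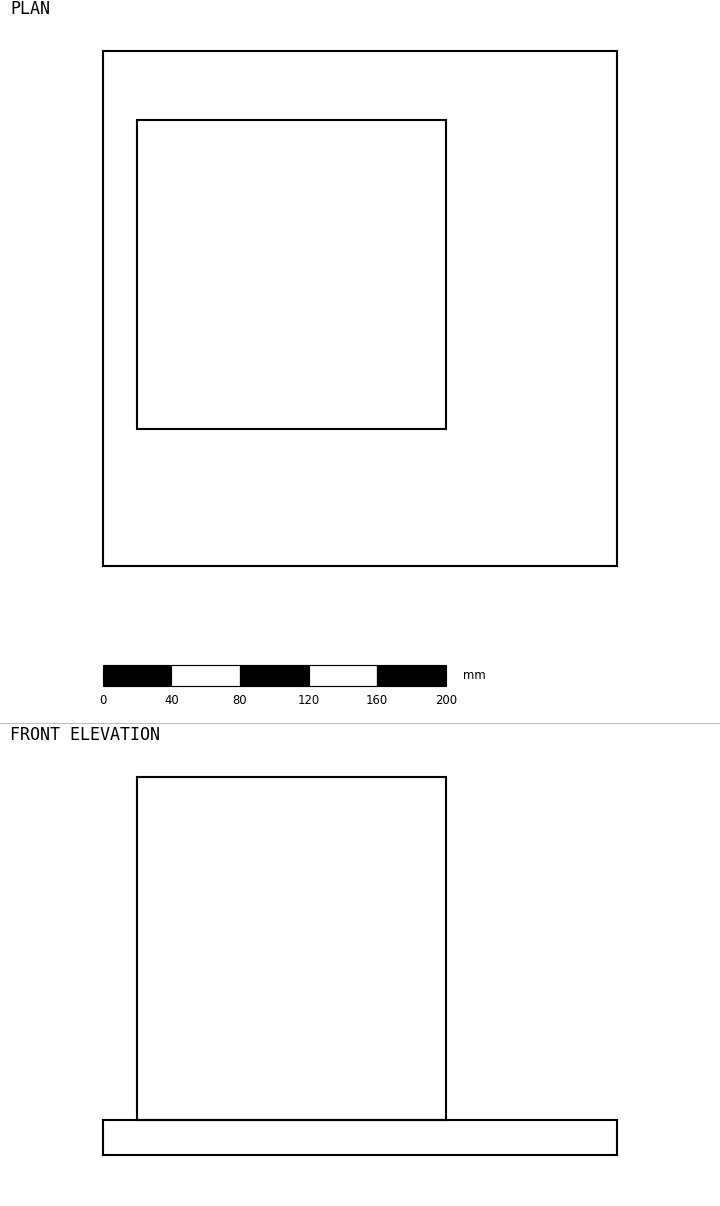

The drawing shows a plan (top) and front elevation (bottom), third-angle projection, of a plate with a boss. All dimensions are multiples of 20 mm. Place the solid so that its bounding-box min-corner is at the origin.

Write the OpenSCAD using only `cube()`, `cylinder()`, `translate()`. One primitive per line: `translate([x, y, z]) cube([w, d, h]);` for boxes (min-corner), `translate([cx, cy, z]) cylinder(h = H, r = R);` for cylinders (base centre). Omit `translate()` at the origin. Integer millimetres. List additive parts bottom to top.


cube([300, 300, 20]);
translate([20, 80, 20]) cube([180, 180, 200]);


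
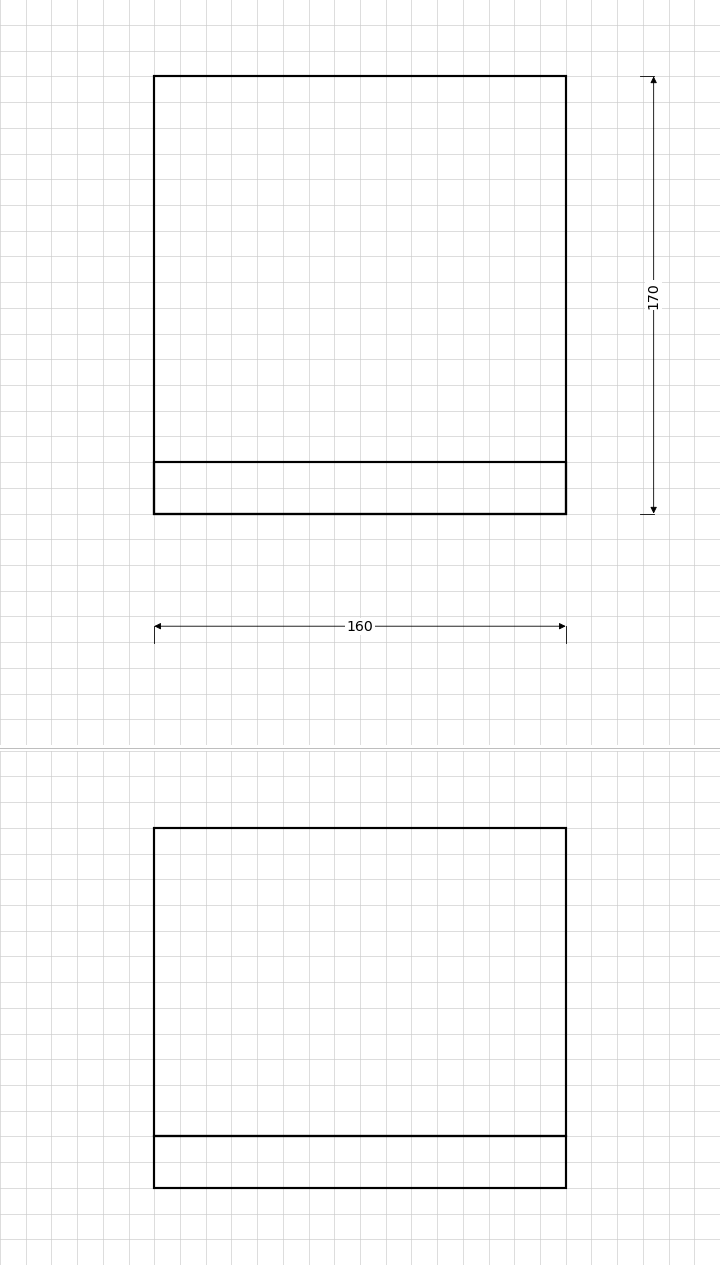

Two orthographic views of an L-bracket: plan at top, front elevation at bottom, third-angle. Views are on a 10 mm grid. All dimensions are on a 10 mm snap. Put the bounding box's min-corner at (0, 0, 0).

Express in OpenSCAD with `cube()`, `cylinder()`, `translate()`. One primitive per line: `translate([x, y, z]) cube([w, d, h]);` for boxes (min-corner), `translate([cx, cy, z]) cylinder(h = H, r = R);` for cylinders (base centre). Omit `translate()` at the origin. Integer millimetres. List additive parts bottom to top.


cube([160, 170, 20]);
translate([0, 0, 20]) cube([160, 20, 120]);
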